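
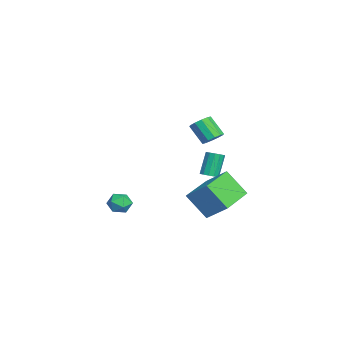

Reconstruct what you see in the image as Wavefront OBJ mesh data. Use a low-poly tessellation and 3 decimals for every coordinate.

v -0.034 -0.482 -3.905
v 0.518 -0.221 -3.532
v 0.302 -1.559 -3.648
v 0.854 -1.298 -3.275
v 0.187 -1.211 -3.034
v -0.021 -0.546 -3.193
v 0.841 -1.234 -3.987
v 0.633 -0.569 -4.146
v 1.059 -0.686 -3.583
v 0.654 -0.672 -2.994
v 0.166 -1.108 -4.186
v -0.239 -1.094 -3.597
v -3.587 3.686 -3.389
v -3.315 4.129 -3.387
v -3.862 4.458 -2.029
v -4.133 4.014 -2.031
v -3.575 4.192 -3.507
v -4.121 4.521 -2.149
v -3.839 4.094 -3.589
v -4.385 4.423 -2.231
v -4.022 3.867 -3.608
v -4.569 4.195 -2.25
v -4.068 3.582 -3.557
v -4.614 3.91 -2.2
v -3.96 3.33 -3.453
v -4.507 3.658 -2.095
v -3.735 3.191 -3.329
v -4.281 3.519 -1.971
v -3.462 3.209 -3.223
v -4.008 3.537 -1.865
v -3.229 3.378 -3.17
v -3.775 3.707 -1.813
v -3.109 3.646 -3.187
v -3.656 3.974 -1.829
v -3.141 3.925 -3.268
v -3.688 4.254 -1.91
v -1.841 3.845 -0.009
v -1.533 4.221 0.407
v -2.091 3.551 1.425
v -2.399 3.175 1.009
v -1.882 4.388 0.326
v -2.44 3.719 1.344
v -2.215 4.348 0.117
v -2.773 3.679 1.135
v -2.406 4.116 -0.14
v -2.964 3.446 0.878
v -2.381 3.78 -0.347
v -2.938 3.111 0.671
v -2.149 3.469 -0.425
v -2.707 2.799 0.593
v -1.8 3.301 -0.344
v -2.358 2.632 0.674
v -1.467 3.341 -0.135
v -2.025 2.672 0.883
v -1.276 3.574 0.122
v -1.834 2.904 1.14
v -1.302 3.909 0.329
v -1.859 3.24 1.347
v 1.338 4.456 -3.138
v 0.91 3.45 -1.811
v 1.967 5.454 -2.18
v 1.539 4.448 -0.852
v 3.221 3.432 -3.308
v 2.793 2.426 -1.98
v 3.85 4.43 -2.349
v 3.422 3.424 -1.022
f 1 12 6
f 1 6 2
f 1 2 8
f 1 8 11
f 1 11 12
f 2 6 10
f 6 12 5
f 12 11 3
f 11 8 7
f 8 2 9
f 4 10 5
f 4 5 3
f 4 3 7
f 4 7 9
f 4 9 10
f 5 10 6
f 3 5 12
f 7 3 11
f 9 7 8
f 10 9 2
f 14 13 17
f 14 17 15
f 15 17 18
f 15 18 16
f 17 13 19
f 17 19 18
f 18 19 20
f 18 20 16
f 19 13 21
f 19 21 20
f 20 21 22
f 20 22 16
f 21 13 23
f 21 23 22
f 22 23 24
f 22 24 16
f 23 13 25
f 23 25 24
f 24 25 26
f 24 26 16
f 25 13 27
f 25 27 26
f 26 27 28
f 26 28 16
f 27 13 29
f 27 29 28
f 28 29 30
f 28 30 16
f 29 13 31
f 29 31 30
f 30 31 32
f 30 32 16
f 31 13 33
f 31 33 32
f 32 33 34
f 32 34 16
f 33 13 35
f 33 35 34
f 34 35 36
f 34 36 16
f 35 13 14
f 35 14 36
f 36 14 15
f 36 15 16
f 38 37 41
f 38 41 39
f 39 41 42
f 39 42 40
f 41 37 43
f 41 43 42
f 42 43 44
f 42 44 40
f 43 37 45
f 43 45 44
f 44 45 46
f 44 46 40
f 45 37 47
f 45 47 46
f 46 47 48
f 46 48 40
f 47 37 49
f 47 49 48
f 48 49 50
f 48 50 40
f 49 37 51
f 49 51 50
f 50 51 52
f 50 52 40
f 51 37 53
f 51 53 52
f 52 53 54
f 52 54 40
f 53 37 55
f 53 55 54
f 54 55 56
f 54 56 40
f 55 37 57
f 55 57 56
f 56 57 58
f 56 58 40
f 57 37 38
f 57 38 58
f 58 38 39
f 58 39 40
f 60 62 59
f 63 60 59
f 59 62 61
f 61 63 59
f 60 66 62
f 64 60 63
f 64 66 60
f 62 66 61
f 65 63 61
f 61 66 65
f 65 64 63
f 66 64 65



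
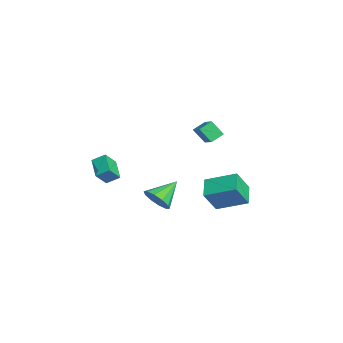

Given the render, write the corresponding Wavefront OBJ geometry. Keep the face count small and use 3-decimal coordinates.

v 3.226 1.08 3.873
v 4.357 1.258 4.467
v 2.902 1.822 4.266
v 4.033 2 4.86
v 3.587 1.7 3
v 4.718 1.878 3.594
v 3.263 2.442 3.393
v 4.394 2.62 3.987
v 0.46 -0.592 -3.247
v 1.313 -0.383 -2.792
v -0.4 0.752 -2.253
v 1.277 -0.036 -3.294
v 0.928 0.099 -3.778
v 0.4 -0.03 -4.059
v -0.105 -0.374 -4.031
v -0.394 -0.801 -3.702
v -0.358 -1.149 -3.2
v -0.009 -1.284 -2.716
v 0.519 -1.155 -2.435
v 1.024 -0.811 -2.463
v 0.483 -3.763 -0.215
v 0.663 -2.979 0.272
v 1.788 -3.687 -0.819
v 1.968 -2.903 -0.332
v 0.932 -4.417 0.672
v 1.112 -3.633 1.159
v 2.237 -4.341 0.068
v 2.417 -3.557 0.555
v -0.327 3.098 -4.789
v -1.648 3.386 -4.187
v 0.422 4.912 -4.015
v -0.899 5.201 -3.413
v 0.179 2.239 -3.267
v -1.142 2.528 -2.665
v 0.928 4.054 -2.493
v -0.393 4.342 -1.891
f 2 4 1
f 5 2 1
f 1 4 3
f 3 5 1
f 2 8 4
f 6 2 5
f 6 8 2
f 4 8 3
f 7 5 3
f 3 8 7
f 7 6 5
f 8 6 7
f 10 9 12
f 10 12 11
f 12 9 13
f 12 13 11
f 13 9 14
f 13 14 11
f 14 9 15
f 14 15 11
f 15 9 16
f 15 16 11
f 16 9 17
f 16 17 11
f 17 9 18
f 17 18 11
f 18 9 19
f 18 19 11
f 19 9 20
f 19 20 11
f 20 9 10
f 20 10 11
f 22 24 21
f 25 22 21
f 21 24 23
f 23 25 21
f 22 28 24
f 26 22 25
f 26 28 22
f 24 28 23
f 27 25 23
f 23 28 27
f 27 26 25
f 28 26 27
f 30 32 29
f 33 30 29
f 29 32 31
f 31 33 29
f 30 36 32
f 34 30 33
f 34 36 30
f 32 36 31
f 35 33 31
f 31 36 35
f 35 34 33
f 36 34 35



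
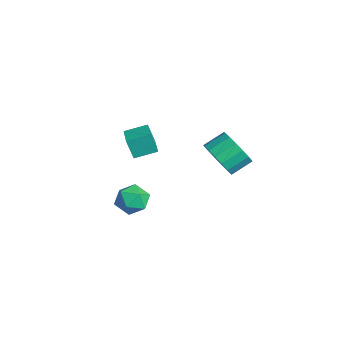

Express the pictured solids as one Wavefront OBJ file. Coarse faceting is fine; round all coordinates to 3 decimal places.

v -3.424 -0.563 -0.978
v -3.651 -0.828 0.023
v -3.266 0.5 -0.661
v -3.492 0.235 0.34
v -2.168 -0.815 -0.76
v -2.394 -1.08 0.241
v -2.009 0.248 -0.443
v -2.236 -0.017 0.558
v 2.214 -1.969 0.427
v 2.849 -1.91 -0.072
v 2.851 -2.87 1.132
v 3.486 -2.811 0.633
v 3.299 -2.195 1.124
v 2.905 -1.638 0.688
v 2.795 -3.142 0.372
v 2.401 -2.585 -0.064
v 3.208 -2.635 -0.106
v 3.519 -2.05 0.359
v 2.181 -2.73 0.701
v 2.492 -2.145 1.166
v -0.68 2.534 -0.594
v 0.17 2.869 -1
v 0.05 3.862 -0.432
v -0.8 3.526 -0.026
v -0.167 3.006 -1.311
v -0.288 3.999 -0.743
v -0.622 3.035 -1.457
v -0.742 4.027 -0.89
v -1.09 2.948 -1.406
v -1.21 3.941 -0.838
v -1.464 2.767 -1.169
v -1.584 3.76 -0.601
v -1.658 2.533 -0.8
v -1.779 3.525 -0.232
v -1.629 2.298 -0.384
v -1.749 3.291 0.184
v -1.381 2.118 -0.016
v -1.502 3.11 0.552
v -0.974 2.032 0.22
v -1.094 3.025 0.788
v -0.498 2.062 0.269
v -0.619 3.055 0.837
v -0.065 2.2 0.121
v -0.186 3.192 0.688
v 0.228 2.414 -0.192
v 0.107 3.407 0.376
v 0.313 2.656 -0.596
v 0.192 3.648 -0.028
f 2 4 1
f 5 2 1
f 1 4 3
f 3 5 1
f 2 8 4
f 6 2 5
f 6 8 2
f 4 8 3
f 7 5 3
f 3 8 7
f 7 6 5
f 8 6 7
f 9 20 14
f 9 14 10
f 9 10 16
f 9 16 19
f 9 19 20
f 10 14 18
f 14 20 13
f 20 19 11
f 19 16 15
f 16 10 17
f 12 18 13
f 12 13 11
f 12 11 15
f 12 15 17
f 12 17 18
f 13 18 14
f 11 13 20
f 15 11 19
f 17 15 16
f 18 17 10
f 22 21 25
f 22 25 23
f 23 25 26
f 23 26 24
f 25 21 27
f 25 27 26
f 26 27 28
f 26 28 24
f 27 21 29
f 27 29 28
f 28 29 30
f 28 30 24
f 29 21 31
f 29 31 30
f 30 31 32
f 30 32 24
f 31 21 33
f 31 33 32
f 32 33 34
f 32 34 24
f 33 21 35
f 33 35 34
f 34 35 36
f 34 36 24
f 35 21 37
f 35 37 36
f 36 37 38
f 36 38 24
f 37 21 39
f 37 39 38
f 38 39 40
f 38 40 24
f 39 21 41
f 39 41 40
f 40 41 42
f 40 42 24
f 41 21 43
f 41 43 42
f 42 43 44
f 42 44 24
f 43 21 45
f 43 45 44
f 44 45 46
f 44 46 24
f 45 21 47
f 45 47 46
f 46 47 48
f 46 48 24
f 47 21 22
f 47 22 48
f 48 22 23
f 48 23 24



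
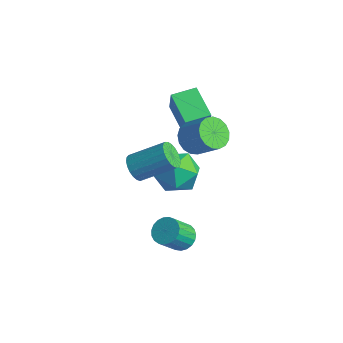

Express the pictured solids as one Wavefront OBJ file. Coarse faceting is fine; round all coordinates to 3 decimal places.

v 0.022 1.738 0.909
v 0.629 1.523 0.338
v 1.705 1.848 1.361
v 1.098 2.062 1.931
v 0.57 1.925 0.273
v 1.646 2.25 1.296
v 0.385 2.284 0.353
v 1.461 2.609 1.376
v 0.117 2.518 0.56
v 1.194 2.843 1.583
v -0.172 2.573 0.847
v 0.904 2.898 1.87
v -0.417 2.437 1.149
v 0.659 2.762 2.172
v -0.562 2.14 1.395
v 0.514 2.465 2.418
v -0.573 1.752 1.53
v 0.504 2.077 2.553
v -0.447 1.36 1.522
v 0.629 1.685 2.545
v -0.214 1.054 1.374
v 0.862 1.379 2.397
v 0.073 0.905 1.119
v 1.149 1.23 2.142
v 0.348 0.947 0.816
v 1.424 1.272 1.839
v 0.549 1.17 0.534
v 1.625 1.495 1.557
v 1.218 0.149 -4.509
v 1.874 -0.099 -4.709
v 1.859 -1.038 -3.591
v 1.202 -0.789 -3.391
v 1.947 0.126 -4.519
v 1.932 -0.813 -3.401
v 1.894 0.355 -4.327
v 1.878 -0.584 -3.209
v 1.724 0.549 -4.167
v 1.708 -0.39 -3.049
v 1.466 0.673 -4.066
v 1.451 -0.265 -2.948
v 1.166 0.707 -4.041
v 1.15 -0.231 -2.923
v 0.874 0.645 -4.098
v 0.858 -0.294 -2.98
v 0.642 0.497 -4.225
v 0.626 -0.442 -3.107
v 0.509 0.289 -4.402
v 0.494 -0.65 -3.284
v 0.499 0.056 -4.597
v 0.484 -0.883 -3.479
v 0.613 -0.16 -4.777
v 0.598 -1.099 -3.659
v 0.832 -0.323 -4.911
v 0.816 -1.261 -3.793
v 1.118 -0.404 -4.975
v 1.102 -1.342 -3.857
v 1.42 -0.389 -4.958
v 1.405 -1.328 -3.84
v 1.688 -0.281 -4.864
v 1.672 -1.22 -3.746
v -0.96 2.295 -1.296
v 0.112 1.961 -1.797
v -1.932 1.199 -2.643
v -0.86 0.865 -3.144
v -1.17 0.456 -2.026
v -0.569 1.133 -1.194
v -1.251 2.027 -3.246
v -0.65 2.704 -2.414
v -0.067 1.795 -3.003
v -0.017 0.824 -2.249
v -1.803 2.336 -2.191
v -1.753 1.365 -1.437
v -2.855 2.717 0.517
v -2.388 2.43 1.902
v -2.48 3.903 0.636
v -2.013 3.617 2.021
v -1.287 2.283 -0.101
v -0.82 1.997 1.284
v -0.912 3.47 0.018
v -0.445 3.183 1.403
v -0.621 -1.019 -0.03
v -0.028 -1.386 -0.208
v 1.033 -0.169 0.812
v 0.441 0.199 0.99
v -0.045 -1.185 -0.43
v 1.016 0.032 0.591
v -0.162 -0.956 -0.582
v 0.899 0.261 0.438
v -0.359 -0.737 -0.639
v 0.703 0.48 0.381
v -0.6 -0.567 -0.59
v 0.461 0.65 0.43
v -0.845 -0.475 -0.445
v 0.216 0.742 0.575
v -1.052 -0.477 -0.228
v 0.01 0.74 0.792
v -1.183 -0.573 0.023
v -0.122 0.645 1.043
v -1.218 -0.745 0.265
v -0.157 0.472 1.285
v -1.149 -0.965 0.456
v -0.088 0.252 1.476
v -0.989 -1.195 0.563
v 0.072 0.022 1.583
v -0.765 -1.394 0.567
v 0.296 -0.176 1.588
v -0.516 -1.527 0.469
v 0.545 -0.31 1.489
v -0.285 -1.573 0.283
v 0.776 -0.356 1.303
v -0.113 -1.523 0.044
v 0.949 -0.306 1.064
f 2 1 5
f 2 5 3
f 3 5 6
f 3 6 4
f 5 1 7
f 5 7 6
f 6 7 8
f 6 8 4
f 7 1 9
f 7 9 8
f 8 9 10
f 8 10 4
f 9 1 11
f 9 11 10
f 10 11 12
f 10 12 4
f 11 1 13
f 11 13 12
f 12 13 14
f 12 14 4
f 13 1 15
f 13 15 14
f 14 15 16
f 14 16 4
f 15 1 17
f 15 17 16
f 16 17 18
f 16 18 4
f 17 1 19
f 17 19 18
f 18 19 20
f 18 20 4
f 19 1 21
f 19 21 20
f 20 21 22
f 20 22 4
f 21 1 23
f 21 23 22
f 22 23 24
f 22 24 4
f 23 1 25
f 23 25 24
f 24 25 26
f 24 26 4
f 25 1 27
f 25 27 26
f 26 27 28
f 26 28 4
f 27 1 2
f 27 2 28
f 28 2 3
f 28 3 4
f 30 29 33
f 30 33 31
f 31 33 34
f 31 34 32
f 33 29 35
f 33 35 34
f 34 35 36
f 34 36 32
f 35 29 37
f 35 37 36
f 36 37 38
f 36 38 32
f 37 29 39
f 37 39 38
f 38 39 40
f 38 40 32
f 39 29 41
f 39 41 40
f 40 41 42
f 40 42 32
f 41 29 43
f 41 43 42
f 42 43 44
f 42 44 32
f 43 29 45
f 43 45 44
f 44 45 46
f 44 46 32
f 45 29 47
f 45 47 46
f 46 47 48
f 46 48 32
f 47 29 49
f 47 49 48
f 48 49 50
f 48 50 32
f 49 29 51
f 49 51 50
f 50 51 52
f 50 52 32
f 51 29 53
f 51 53 52
f 52 53 54
f 52 54 32
f 53 29 55
f 53 55 54
f 54 55 56
f 54 56 32
f 55 29 57
f 55 57 56
f 56 57 58
f 56 58 32
f 57 29 59
f 57 59 58
f 58 59 60
f 58 60 32
f 59 29 30
f 59 30 60
f 60 30 31
f 60 31 32
f 61 72 66
f 61 66 62
f 61 62 68
f 61 68 71
f 61 71 72
f 62 66 70
f 66 72 65
f 72 71 63
f 71 68 67
f 68 62 69
f 64 70 65
f 64 65 63
f 64 63 67
f 64 67 69
f 64 69 70
f 65 70 66
f 63 65 72
f 67 63 71
f 69 67 68
f 70 69 62
f 74 76 73
f 77 74 73
f 73 76 75
f 75 77 73
f 74 80 76
f 78 74 77
f 78 80 74
f 76 80 75
f 79 77 75
f 75 80 79
f 79 78 77
f 80 78 79
f 82 81 85
f 82 85 83
f 83 85 86
f 83 86 84
f 85 81 87
f 85 87 86
f 86 87 88
f 86 88 84
f 87 81 89
f 87 89 88
f 88 89 90
f 88 90 84
f 89 81 91
f 89 91 90
f 90 91 92
f 90 92 84
f 91 81 93
f 91 93 92
f 92 93 94
f 92 94 84
f 93 81 95
f 93 95 94
f 94 95 96
f 94 96 84
f 95 81 97
f 95 97 96
f 96 97 98
f 96 98 84
f 97 81 99
f 97 99 98
f 98 99 100
f 98 100 84
f 99 81 101
f 99 101 100
f 100 101 102
f 100 102 84
f 101 81 103
f 101 103 102
f 102 103 104
f 102 104 84
f 103 81 105
f 103 105 104
f 104 105 106
f 104 106 84
f 105 81 107
f 105 107 106
f 106 107 108
f 106 108 84
f 107 81 109
f 107 109 108
f 108 109 110
f 108 110 84
f 109 81 111
f 109 111 110
f 110 111 112
f 110 112 84
f 111 81 82
f 111 82 112
f 112 82 83
f 112 83 84



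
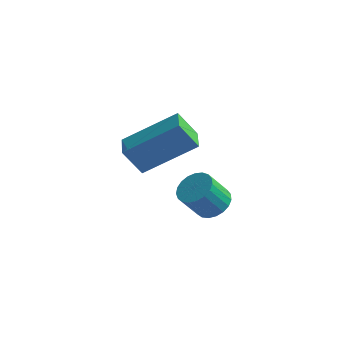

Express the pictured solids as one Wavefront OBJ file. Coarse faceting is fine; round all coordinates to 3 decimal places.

v -2.26 -2.838 -1.058
v -2.832 -3.025 -0.15
v -2.642 -2.026 -1.131
v -3.213 -2.214 -0.222
v -0.747 -2.026 0.062
v -1.318 -2.214 0.971
v -1.128 -1.215 -0.01
v -1.7 -1.402 0.898
v -0.897 -0.407 -3.838
v -0.564 -0.977 -3.953
v -1.03 -1.443 -2.998
v -1.363 -0.873 -2.882
v -0.383 -0.835 -3.796
v -0.849 -1.301 -2.84
v -0.291 -0.619 -3.646
v -0.757 -1.085 -2.69
v -0.304 -0.367 -3.529
v -0.77 -0.832 -2.574
v -0.419 -0.121 -3.465
v -0.885 -0.586 -2.51
v -0.617 0.075 -3.466
v -1.083 -0.39 -2.511
v -0.864 0.188 -3.531
v -1.329 -0.278 -2.576
v -1.116 0.197 -3.649
v -1.581 -0.268 -2.694
v -1.33 0.103 -3.8
v -1.796 -0.363 -2.845
v -1.47 -0.08 -3.957
v -1.935 -0.546 -3.002
v -1.51 -0.32 -4.094
v -1.976 -0.785 -3.138
v -1.445 -0.574 -4.186
v -1.91 -1.04 -3.231
v -1.285 -0.8 -4.218
v -1.75 -1.265 -3.263
v -1.058 -0.958 -4.184
v -1.523 -1.423 -3.229
v -0.803 -1.021 -4.09
v -1.268 -1.486 -3.135
f 2 4 1
f 5 2 1
f 1 4 3
f 3 5 1
f 2 8 4
f 6 2 5
f 6 8 2
f 4 8 3
f 7 5 3
f 3 8 7
f 7 6 5
f 8 6 7
f 10 9 13
f 10 13 11
f 11 13 14
f 11 14 12
f 13 9 15
f 13 15 14
f 14 15 16
f 14 16 12
f 15 9 17
f 15 17 16
f 16 17 18
f 16 18 12
f 17 9 19
f 17 19 18
f 18 19 20
f 18 20 12
f 19 9 21
f 19 21 20
f 20 21 22
f 20 22 12
f 21 9 23
f 21 23 22
f 22 23 24
f 22 24 12
f 23 9 25
f 23 25 24
f 24 25 26
f 24 26 12
f 25 9 27
f 25 27 26
f 26 27 28
f 26 28 12
f 27 9 29
f 27 29 28
f 28 29 30
f 28 30 12
f 29 9 31
f 29 31 30
f 30 31 32
f 30 32 12
f 31 9 33
f 31 33 32
f 32 33 34
f 32 34 12
f 33 9 35
f 33 35 34
f 34 35 36
f 34 36 12
f 35 9 37
f 35 37 36
f 36 37 38
f 36 38 12
f 37 9 39
f 37 39 38
f 38 39 40
f 38 40 12
f 39 9 10
f 39 10 40
f 40 10 11
f 40 11 12



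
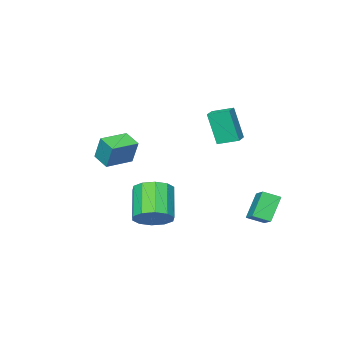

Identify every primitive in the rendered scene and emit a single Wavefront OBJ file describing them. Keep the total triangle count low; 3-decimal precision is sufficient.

v 2.76 2.588 -2.625
v 3.19 3.201 -1.832
v 2.129 2.044 -0.363
v 1.7 1.432 -1.155
v 2.611 3.486 -2.025
v 1.551 2.33 -0.556
v 2.089 3.429 -2.447
v 1.029 2.272 -0.978
v 1.824 3.05 -2.937
v 0.763 1.894 -1.468
v 1.916 2.495 -3.308
v 0.855 1.338 -1.838
v 2.331 1.976 -3.417
v 1.27 0.819 -1.948
v 2.909 1.69 -3.224
v 1.849 0.534 -1.755
v 3.431 1.748 -2.802
v 2.371 0.591 -1.333
v 3.697 2.126 -2.312
v 2.636 0.97 -0.843
v 3.605 2.682 -1.942
v 2.544 1.525 -0.472
v -0.477 -3.592 -0.515
v -0.416 -3.02 0.978
v -0.365 -2.506 -0.936
v -0.304 -1.934 0.557
v 1.204 -3.766 -0.517
v 1.265 -3.194 0.976
v 1.316 -2.68 -0.938
v 1.377 -2.108 0.555
v -5.071 3.528 -3.241
v -4.39 4.666 -2.539
v -4.059 3.782 -4.634
v -3.378 4.919 -3.932
v -4.362 2.861 -2.848
v -3.681 3.998 -2.146
v -3.35 3.114 -4.241
v -2.669 4.252 -3.539
v -2.9 1.708 1.114
v -2.79 1.068 3.09
v -3.547 2.692 1.469
v -3.437 2.052 3.445
v -2.043 2.228 1.235
v -1.933 1.588 3.211
v -2.69 3.212 1.59
v -2.58 2.572 3.566
f 2 1 5
f 2 5 3
f 3 5 6
f 3 6 4
f 5 1 7
f 5 7 6
f 6 7 8
f 6 8 4
f 7 1 9
f 7 9 8
f 8 9 10
f 8 10 4
f 9 1 11
f 9 11 10
f 10 11 12
f 10 12 4
f 11 1 13
f 11 13 12
f 12 13 14
f 12 14 4
f 13 1 15
f 13 15 14
f 14 15 16
f 14 16 4
f 15 1 17
f 15 17 16
f 16 17 18
f 16 18 4
f 17 1 19
f 17 19 18
f 18 19 20
f 18 20 4
f 19 1 21
f 19 21 20
f 20 21 22
f 20 22 4
f 21 1 2
f 21 2 22
f 22 2 3
f 22 3 4
f 24 26 23
f 27 24 23
f 23 26 25
f 25 27 23
f 24 30 26
f 28 24 27
f 28 30 24
f 26 30 25
f 29 27 25
f 25 30 29
f 29 28 27
f 30 28 29
f 32 34 31
f 35 32 31
f 31 34 33
f 33 35 31
f 32 38 34
f 36 32 35
f 36 38 32
f 34 38 33
f 37 35 33
f 33 38 37
f 37 36 35
f 38 36 37
f 40 42 39
f 43 40 39
f 39 42 41
f 41 43 39
f 40 46 42
f 44 40 43
f 44 46 40
f 42 46 41
f 45 43 41
f 41 46 45
f 45 44 43
f 46 44 45



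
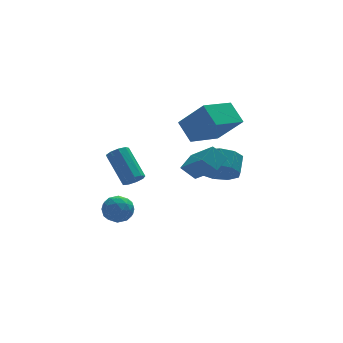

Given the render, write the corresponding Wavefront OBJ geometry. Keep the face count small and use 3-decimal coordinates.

v 1.419 0.737 1.656
v 1.128 1.711 2.466
v 3.025 1.625 1.164
v 2.734 2.599 1.974
v 2.346 -0.159 3.066
v 2.055 0.815 3.876
v 3.952 0.729 2.574
v 3.661 1.703 3.384
v 2.3 -0.768 0.298
v 3.135 -1.3 0.438
v 3.516 -0.544 1.042
v 2.68 -0.012 0.902
v 3.203 -0.897 -0.111
v 3.584 -0.14 0.493
v 2.849 -0.433 -0.468
v 3.229 0.323 0.136
v 2.237 -0.126 -0.466
v 2.618 0.63 0.138
v 1.655 -0.12 -0.107
v 2.036 0.636 0.497
v 1.374 -0.417 0.441
v 1.755 0.339 1.045
v 1.527 -0.878 0.923
v 1.907 -0.122 1.527
v 2.041 -1.288 1.112
v 2.421 -0.532 1.716
v 2.676 -1.455 0.92
v 3.056 -0.698 1.524
v -2.651 -4.18 2.506
v -2.422 -3.824 2.17
v -2.781 -2.545 3.278
v -3.009 -2.9 3.614
v -2.782 -3.858 2.092
v -3.14 -2.579 3.2
v -3.08 -4.042 2.208
v -3.439 -2.763 3.317
v -3.177 -4.291 2.464
v -3.536 -3.012 3.572
v -3.028 -4.487 2.739
v -3.387 -3.208 3.847
v -2.703 -4.54 2.905
v -3.061 -3.261 4.013
v -2.353 -4.424 2.884
v -2.711 -3.145 3.992
v -2.142 -4.193 2.687
v -2.501 -2.914 3.795
v -2.169 -3.957 2.404
v -2.528 -2.678 3.513
v -2.164 -0.592 -1.369
v -1.859 -1.028 -0.787
v -3.241 -1.272 -1.313
v -2.936 -1.708 -0.731
v -3.119 -0.952 -0.603
v -2.453 -0.531 -0.637
v -2.647 -1.769 -1.463
v -1.981 -1.348 -1.497
v -2.157 -1.755 -0.845
v -2.449 -1.25 -0.314
v -2.651 -1.05 -1.786
v -2.943 -0.545 -1.255
v -1.917 -0.75 -1.082
v -3.183 -1.55 -1.018
v -3.291 -1.106 -0.942
v -3.111 -1.362 -0.6
v -2.266 -0.458 -0.995
v -2.087 -0.714 -0.653
v -2.827 -0.67 -0.545
v -3.013 -1.586 -1.447
v -2.834 -1.842 -1.105
v -1.989 -0.938 -1.5
v -1.809 -1.194 -1.158
v -2.273 -1.63 -1.555
v -1.913 -1.434 -0.775
v -2.546 -1.834 -0.742
v -2.376 -1.869 -1.172
v -1.985 -1.622 -1.192
v -2.084 -1.137 -0.462
v -2.718 -1.537 -0.43
v -2.825 -1.093 -0.355
v -2.434 -0.845 -0.375
v -2.26 -1.565 -0.497
v -2.382 -0.763 -1.67
v -3.016 -1.163 -1.638
v -2.666 -1.455 -1.725
v -2.275 -1.207 -1.745
v -2.554 -0.466 -1.358
v -3.187 -0.866 -1.325
v -3.115 -0.678 -0.908
v -2.724 -0.431 -0.928
v -2.84 -0.735 -1.603
v 0.73 -3.131 2.669
v 1.419 -2.503 3.031
v 0.143 -1.828 1.526
v 0.832 -1.2 1.887
v 1.328 -3.42 2.033
v 2.017 -2.792 2.394
v 0.741 -2.117 0.889
v 1.43 -1.489 1.251
f 2 4 1
f 5 2 1
f 1 4 3
f 3 5 1
f 2 8 4
f 6 2 5
f 6 8 2
f 4 8 3
f 7 5 3
f 3 8 7
f 7 6 5
f 8 6 7
f 10 9 13
f 10 13 11
f 11 13 14
f 11 14 12
f 13 9 15
f 13 15 14
f 14 15 16
f 14 16 12
f 15 9 17
f 15 17 16
f 16 17 18
f 16 18 12
f 17 9 19
f 17 19 18
f 18 19 20
f 18 20 12
f 19 9 21
f 19 21 20
f 20 21 22
f 20 22 12
f 21 9 23
f 21 23 22
f 22 23 24
f 22 24 12
f 23 9 25
f 23 25 24
f 24 25 26
f 24 26 12
f 25 9 27
f 25 27 26
f 26 27 28
f 26 28 12
f 27 9 10
f 27 10 28
f 28 10 11
f 28 11 12
f 30 29 33
f 30 33 31
f 31 33 34
f 31 34 32
f 33 29 35
f 33 35 34
f 34 35 36
f 34 36 32
f 35 29 37
f 35 37 36
f 36 37 38
f 36 38 32
f 37 29 39
f 37 39 38
f 38 39 40
f 38 40 32
f 39 29 41
f 39 41 40
f 40 41 42
f 40 42 32
f 41 29 43
f 41 43 42
f 42 43 44
f 42 44 32
f 43 29 45
f 43 45 44
f 44 45 46
f 44 46 32
f 45 29 47
f 45 47 46
f 46 47 48
f 46 48 32
f 47 29 30
f 47 30 48
f 48 30 31
f 48 31 32
f 49 86 65
f 86 60 89
f 65 89 54
f 86 89 65
f 49 65 61
f 65 54 66
f 61 66 50
f 65 66 61
f 49 61 70
f 61 50 71
f 70 71 56
f 61 71 70
f 49 70 82
f 70 56 85
f 82 85 59
f 70 85 82
f 49 82 86
f 82 59 90
f 86 90 60
f 82 90 86
f 50 66 77
f 66 54 80
f 77 80 58
f 66 80 77
f 54 89 67
f 89 60 88
f 67 88 53
f 89 88 67
f 60 90 87
f 90 59 83
f 87 83 51
f 90 83 87
f 59 85 84
f 85 56 72
f 84 72 55
f 85 72 84
f 56 71 76
f 71 50 73
f 76 73 57
f 71 73 76
f 52 78 64
f 78 58 79
f 64 79 53
f 78 79 64
f 52 64 62
f 64 53 63
f 62 63 51
f 64 63 62
f 52 62 69
f 62 51 68
f 69 68 55
f 62 68 69
f 52 69 74
f 69 55 75
f 74 75 57
f 69 75 74
f 52 74 78
f 74 57 81
f 78 81 58
f 74 81 78
f 53 79 67
f 79 58 80
f 67 80 54
f 79 80 67
f 51 63 87
f 63 53 88
f 87 88 60
f 63 88 87
f 55 68 84
f 68 51 83
f 84 83 59
f 68 83 84
f 57 75 76
f 75 55 72
f 76 72 56
f 75 72 76
f 58 81 77
f 81 57 73
f 77 73 50
f 81 73 77
f 92 94 91
f 95 92 91
f 91 94 93
f 93 95 91
f 92 98 94
f 96 92 95
f 96 98 92
f 94 98 93
f 97 95 93
f 93 98 97
f 97 96 95
f 98 96 97



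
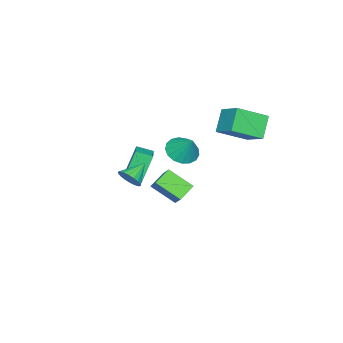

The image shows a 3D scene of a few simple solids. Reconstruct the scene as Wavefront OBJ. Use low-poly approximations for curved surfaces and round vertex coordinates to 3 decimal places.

v 3.616 1.692 3.165
v 4.428 1.284 3.128
v 4.044 2.448 4.275
v 4.475 1.634 2.872
v 4.325 1.996 2.684
v 4.013 2.289 2.605
v 3.609 2.446 2.654
v 3.207 2.429 2.821
v 2.899 2.244 3.066
v 2.754 1.932 3.334
v 2.807 1.566 3.563
v 3.045 1.228 3.701
v 3.414 0.997 3.716
v 3.829 0.925 3.605
v 4.195 1.029 3.393
v -1.308 -0.991 -4.156
v -1.161 -2.394 -3.137
v -2.382 -0.73 -3.64
v -2.235 -2.133 -2.621
v -0.865 -0.467 -3.499
v -0.718 -1.87 -2.48
v -1.939 -0.206 -2.983
v -1.792 -1.609 -1.964
v -1.38 -4.037 -2.586
v -2.195 -3.729 -0.887
v -1.677 -3.144 -2.891
v -2.492 -2.836 -1.191
v 0.232 -3.284 -1.949
v -0.583 -2.976 -0.249
v -0.065 -2.391 -2.253
v -0.88 -2.083 -0.554
v 2.53 -1.808 -0.379
v 2.963 -1.624 0.192
v 1.45 -1.432 0.319
v 2.948 -1.345 0.019
v 2.851 -1.157 -0.234
v 2.689 -1.098 -0.515
v 2.497 -1.18 -0.769
v 2.311 -1.386 -0.946
v 2.168 -1.676 -1.011
v 2.097 -1.992 -0.95
v 2.112 -2.271 -0.776
v 2.21 -2.459 -0.524
v 2.371 -2.518 -0.243
v 2.564 -2.436 0.011
v 2.75 -2.23 0.188
v 2.892 -1.94 0.253
v -1.312 3.12 1.753
v -2.288 3.012 2.901
v -0.588 4.295 2.479
v -1.563 4.188 3.626
v -0.137 1.852 2.634
v -1.112 1.745 3.781
v 0.588 3.028 3.359
v -0.388 2.92 4.507
f 2 1 4
f 2 4 3
f 4 1 5
f 4 5 3
f 5 1 6
f 5 6 3
f 6 1 7
f 6 7 3
f 7 1 8
f 7 8 3
f 8 1 9
f 8 9 3
f 9 1 10
f 9 10 3
f 10 1 11
f 10 11 3
f 11 1 12
f 11 12 3
f 12 1 13
f 12 13 3
f 13 1 14
f 13 14 3
f 14 1 15
f 14 15 3
f 15 1 2
f 15 2 3
f 17 19 16
f 20 17 16
f 16 19 18
f 18 20 16
f 17 23 19
f 21 17 20
f 21 23 17
f 19 23 18
f 22 20 18
f 18 23 22
f 22 21 20
f 23 21 22
f 25 27 24
f 28 25 24
f 24 27 26
f 26 28 24
f 25 31 27
f 29 25 28
f 29 31 25
f 27 31 26
f 30 28 26
f 26 31 30
f 30 29 28
f 31 29 30
f 33 32 35
f 33 35 34
f 35 32 36
f 35 36 34
f 36 32 37
f 36 37 34
f 37 32 38
f 37 38 34
f 38 32 39
f 38 39 34
f 39 32 40
f 39 40 34
f 40 32 41
f 40 41 34
f 41 32 42
f 41 42 34
f 42 32 43
f 42 43 34
f 43 32 44
f 43 44 34
f 44 32 45
f 44 45 34
f 45 32 46
f 45 46 34
f 46 32 47
f 46 47 34
f 47 32 33
f 47 33 34
f 49 51 48
f 52 49 48
f 48 51 50
f 50 52 48
f 49 55 51
f 53 49 52
f 53 55 49
f 51 55 50
f 54 52 50
f 50 55 54
f 54 53 52
f 55 53 54



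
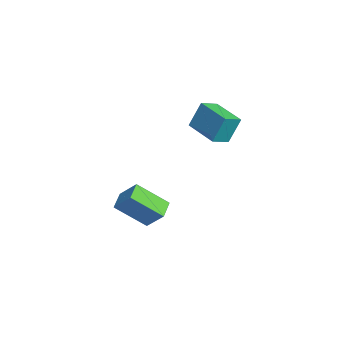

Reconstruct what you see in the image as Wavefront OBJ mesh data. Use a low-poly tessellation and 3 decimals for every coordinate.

v -4.464 2.983 1.377
v -4.52 3.588 2.814
v -2.795 3.84 1.081
v -2.85 4.445 2.517
v -3.95 2.115 1.763
v -4.005 2.72 3.199
v -2.28 2.972 1.466
v -2.336 3.577 2.903
v -4.776 -1.15 -3.218
v -4.112 -0.416 -2.213
v -4.527 0.428 -4.535
v -3.863 1.161 -3.53
v -3.797 -1.581 -3.55
v -3.133 -0.848 -2.545
v -3.548 -0.004 -4.867
v -2.884 0.73 -3.862
f 2 4 1
f 5 2 1
f 1 4 3
f 3 5 1
f 2 8 4
f 6 2 5
f 6 8 2
f 4 8 3
f 7 5 3
f 3 8 7
f 7 6 5
f 8 6 7
f 10 12 9
f 13 10 9
f 9 12 11
f 11 13 9
f 10 16 12
f 14 10 13
f 14 16 10
f 12 16 11
f 15 13 11
f 11 16 15
f 15 14 13
f 16 14 15



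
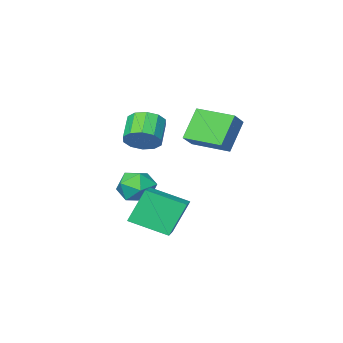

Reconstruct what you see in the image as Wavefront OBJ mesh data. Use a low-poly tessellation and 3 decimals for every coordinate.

v -1.39 -2.96 0.158
v -2.485 -3.401 1.834
v -2.389 -1.074 0
v -3.485 -1.515 1.676
v -0.495 -2.425 0.884
v -1.591 -2.866 2.56
v -1.495 -0.539 0.726
v -2.59 -0.98 2.402
v 1.02 -3.184 -3.307
v 1.657 -2.904 -2.396
v 0.863 -4.916 -2.664
v 1.5 -4.636 -1.753
v 0.444 -4.205 -1.87
v 0.541 -3.134 -2.267
v 1.979 -4.686 -2.793
v 2.076 -3.615 -3.19
v 2.249 -3.832 -2.078
v 1.301 -3.534 -1.508
v 1.219 -4.286 -3.552
v 0.271 -3.988 -2.982
v 1.933 0.417 -3.993
v 0.988 0.493 -2.187
v 3.217 2.085 -3.391
v 2.272 2.161 -1.585
v 3.348 -0.961 -3.195
v 2.403 -0.885 -1.389
v 4.632 0.707 -2.593
v 3.687 0.783 -0.787
v 1.919 -2.291 1.158
v 2.25 -1.774 1.922
v 1.433 -2.671 2.885
v 1.101 -3.189 2.122
v 1.738 -1.515 1.728
v 0.921 -2.412 2.692
v 1.295 -1.552 1.317
v 0.477 -2.45 2.281
v 1.09 -1.872 0.845
v 0.272 -2.77 1.809
v 1.202 -2.352 0.493
v 0.384 -3.25 1.457
v 1.587 -2.809 0.395
v 0.77 -3.706 1.358
v 2.099 -3.068 0.588
v 1.282 -3.965 1.552
v 2.543 -3.03 0.999
v 1.725 -3.928 1.963
v 2.748 -2.71 1.471
v 1.93 -3.608 2.435
v 2.636 -2.23 1.823
v 1.818 -3.128 2.787
f 2 4 1
f 5 2 1
f 1 4 3
f 3 5 1
f 2 8 4
f 6 2 5
f 6 8 2
f 4 8 3
f 7 5 3
f 3 8 7
f 7 6 5
f 8 6 7
f 9 20 14
f 9 14 10
f 9 10 16
f 9 16 19
f 9 19 20
f 10 14 18
f 14 20 13
f 20 19 11
f 19 16 15
f 16 10 17
f 12 18 13
f 12 13 11
f 12 11 15
f 12 15 17
f 12 17 18
f 13 18 14
f 11 13 20
f 15 11 19
f 17 15 16
f 18 17 10
f 22 24 21
f 25 22 21
f 21 24 23
f 23 25 21
f 22 28 24
f 26 22 25
f 26 28 22
f 24 28 23
f 27 25 23
f 23 28 27
f 27 26 25
f 28 26 27
f 30 29 33
f 30 33 31
f 31 33 34
f 31 34 32
f 33 29 35
f 33 35 34
f 34 35 36
f 34 36 32
f 35 29 37
f 35 37 36
f 36 37 38
f 36 38 32
f 37 29 39
f 37 39 38
f 38 39 40
f 38 40 32
f 39 29 41
f 39 41 40
f 40 41 42
f 40 42 32
f 41 29 43
f 41 43 42
f 42 43 44
f 42 44 32
f 43 29 45
f 43 45 44
f 44 45 46
f 44 46 32
f 45 29 47
f 45 47 46
f 46 47 48
f 46 48 32
f 47 29 49
f 47 49 48
f 48 49 50
f 48 50 32
f 49 29 30
f 49 30 50
f 50 30 31
f 50 31 32



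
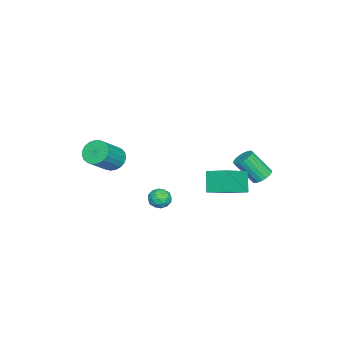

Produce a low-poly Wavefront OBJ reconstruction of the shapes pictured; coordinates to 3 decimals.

v -4.034 2.997 -0.599
v -3.57 3.361 -0.376
v -3.403 2.326 0.962
v -3.866 1.963 0.739
v -3.782 3.469 -0.266
v -3.615 2.434 1.072
v -4.037 3.496 -0.214
v -3.87 2.461 1.125
v -4.292 3.436 -0.228
v -4.124 2.401 1.111
v -4.502 3.301 -0.306
v -4.335 2.266 1.032
v -4.631 3.113 -0.435
v -4.464 2.078 0.903
v -4.657 2.905 -0.593
v -4.49 1.87 0.746
v -4.575 2.713 -0.751
v -4.408 1.678 0.587
v -4.399 2.57 -0.884
v -4.232 1.536 0.455
v -4.161 2.502 -0.967
v -3.993 1.467 0.372
v -3.9 2.518 -0.986
v -3.733 1.484 0.352
v -3.662 2.618 -0.939
v -3.495 1.583 0.4
v -3.489 2.783 -0.833
v -3.322 1.749 0.506
v -3.41 2.986 -0.686
v -3.243 1.951 0.652
v -3.438 3.19 -0.525
v -3.271 2.155 0.814
v 0.925 -3.382 2.275
v 1.37 -3.613 1.69
v 2.64 -4.029 2.821
v 2.195 -3.798 3.405
v 1.449 -3.304 1.716
v 2.718 -3.719 2.846
v 1.437 -3.008 1.838
v 2.707 -3.424 2.968
v 1.337 -2.777 2.035
v 2.606 -3.193 3.166
v 1.165 -2.651 2.274
v 2.435 -3.066 3.405
v 0.952 -2.651 2.513
v 2.222 -3.066 3.644
v 0.735 -2.777 2.711
v 2.004 -3.193 3.842
v 0.55 -3.008 2.834
v 1.82 -3.424 3.964
v 0.43 -3.304 2.859
v 1.7 -3.72 3.99
v 0.396 -3.614 2.784
v 1.666 -4.029 3.915
v 0.453 -3.883 2.621
v 1.723 -4.298 3.751
v 0.592 -4.066 2.398
v 1.862 -4.481 3.528
v 0.789 -4.13 2.153
v 2.058 -4.546 3.284
v 1.009 -4.066 1.93
v 2.278 -4.481 3.06
v 1.214 -3.883 1.766
v 2.484 -4.298 2.896
v 0.121 2.474 0.529
v -0.565 2.202 1.6
v 0.284 3.597 0.918
v -0.402 3.326 1.989
v 1.782 1.914 1.451
v 1.096 1.643 2.522
v 1.945 3.038 1.84
v 1.259 2.766 2.911
v 3.148 0.567 1.282
v 3.506 0.161 0.959
v 2.994 -0.141 2.001
v 3.352 -0.547 1.678
v 3.615 -0.044 1.953
v 3.71 0.394 1.509
v 2.79 -0.374 1.451
v 2.885 0.064 1.007
v 3.285 -0.42 1.063
v 3.795 -0.217 1.374
v 2.705 0.237 1.586
v 3.215 0.44 1.897
v 3.341 0.426 1.058
v 3.159 -0.406 1.902
v 3.314 -0.111 2.064
v 3.525 -0.349 1.874
v 3.46 0.563 1.381
v 3.671 0.324 1.191
v 3.735 0.204 1.775
v 2.829 -0.304 1.769
v 3.04 -0.543 1.579
v 2.975 0.369 1.086
v 3.186 0.131 0.896
v 2.765 -0.184 1.185
v 3.421 -0.154 0.929
v 3.331 -0.57 1.351
v 3 -0.468 1.218
v 3.056 -0.211 0.957
v 3.721 -0.034 1.111
v 3.631 -0.451 1.534
v 3.785 -0.155 1.696
v 3.841 0.102 1.434
v 3.591 -0.376 1.173
v 2.869 0.471 1.426
v 2.779 0.054 1.849
v 2.659 -0.082 1.526
v 2.715 0.175 1.264
v 3.169 0.59 1.609
v 3.079 0.174 2.031
v 3.444 0.231 2.003
v 3.5 0.488 1.742
v 2.909 0.396 1.787
f 2 1 5
f 2 5 3
f 3 5 6
f 3 6 4
f 5 1 7
f 5 7 6
f 6 7 8
f 6 8 4
f 7 1 9
f 7 9 8
f 8 9 10
f 8 10 4
f 9 1 11
f 9 11 10
f 10 11 12
f 10 12 4
f 11 1 13
f 11 13 12
f 12 13 14
f 12 14 4
f 13 1 15
f 13 15 14
f 14 15 16
f 14 16 4
f 15 1 17
f 15 17 16
f 16 17 18
f 16 18 4
f 17 1 19
f 17 19 18
f 18 19 20
f 18 20 4
f 19 1 21
f 19 21 20
f 20 21 22
f 20 22 4
f 21 1 23
f 21 23 22
f 22 23 24
f 22 24 4
f 23 1 25
f 23 25 24
f 24 25 26
f 24 26 4
f 25 1 27
f 25 27 26
f 26 27 28
f 26 28 4
f 27 1 29
f 27 29 28
f 28 29 30
f 28 30 4
f 29 1 31
f 29 31 30
f 30 31 32
f 30 32 4
f 31 1 2
f 31 2 32
f 32 2 3
f 32 3 4
f 34 33 37
f 34 37 35
f 35 37 38
f 35 38 36
f 37 33 39
f 37 39 38
f 38 39 40
f 38 40 36
f 39 33 41
f 39 41 40
f 40 41 42
f 40 42 36
f 41 33 43
f 41 43 42
f 42 43 44
f 42 44 36
f 43 33 45
f 43 45 44
f 44 45 46
f 44 46 36
f 45 33 47
f 45 47 46
f 46 47 48
f 46 48 36
f 47 33 49
f 47 49 48
f 48 49 50
f 48 50 36
f 49 33 51
f 49 51 50
f 50 51 52
f 50 52 36
f 51 33 53
f 51 53 52
f 52 53 54
f 52 54 36
f 53 33 55
f 53 55 54
f 54 55 56
f 54 56 36
f 55 33 57
f 55 57 56
f 56 57 58
f 56 58 36
f 57 33 59
f 57 59 58
f 58 59 60
f 58 60 36
f 59 33 61
f 59 61 60
f 60 61 62
f 60 62 36
f 61 33 63
f 61 63 62
f 62 63 64
f 62 64 36
f 63 33 34
f 63 34 64
f 64 34 35
f 64 35 36
f 66 68 65
f 69 66 65
f 65 68 67
f 67 69 65
f 66 72 68
f 70 66 69
f 70 72 66
f 68 72 67
f 71 69 67
f 67 72 71
f 71 70 69
f 72 70 71
f 73 110 89
f 110 84 113
f 89 113 78
f 110 113 89
f 73 89 85
f 89 78 90
f 85 90 74
f 89 90 85
f 73 85 94
f 85 74 95
f 94 95 80
f 85 95 94
f 73 94 106
f 94 80 109
f 106 109 83
f 94 109 106
f 73 106 110
f 106 83 114
f 110 114 84
f 106 114 110
f 74 90 101
f 90 78 104
f 101 104 82
f 90 104 101
f 78 113 91
f 113 84 112
f 91 112 77
f 113 112 91
f 84 114 111
f 114 83 107
f 111 107 75
f 114 107 111
f 83 109 108
f 109 80 96
f 108 96 79
f 109 96 108
f 80 95 100
f 95 74 97
f 100 97 81
f 95 97 100
f 76 102 88
f 102 82 103
f 88 103 77
f 102 103 88
f 76 88 86
f 88 77 87
f 86 87 75
f 88 87 86
f 76 86 93
f 86 75 92
f 93 92 79
f 86 92 93
f 76 93 98
f 93 79 99
f 98 99 81
f 93 99 98
f 76 98 102
f 98 81 105
f 102 105 82
f 98 105 102
f 77 103 91
f 103 82 104
f 91 104 78
f 103 104 91
f 75 87 111
f 87 77 112
f 111 112 84
f 87 112 111
f 79 92 108
f 92 75 107
f 108 107 83
f 92 107 108
f 81 99 100
f 99 79 96
f 100 96 80
f 99 96 100
f 82 105 101
f 105 81 97
f 101 97 74
f 105 97 101



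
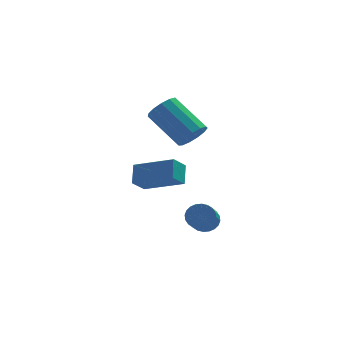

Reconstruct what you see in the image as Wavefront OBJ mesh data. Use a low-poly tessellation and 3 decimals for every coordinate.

v 2.481 -0.494 -1.675
v 3.005 -0.343 -1.285
v 2.722 -1.714 -0.375
v 2.199 -1.866 -0.765
v 2.811 -0.22 -1.16
v 2.529 -1.592 -0.25
v 2.567 -0.139 -1.114
v 2.284 -1.51 -0.203
v 2.31 -0.112 -1.153
v 2.027 -1.483 -0.242
v 2.079 -0.143 -1.271
v 1.796 -1.514 -0.36
v 1.909 -0.228 -1.451
v 1.627 -1.599 -0.54
v 1.826 -0.353 -1.665
v 1.544 -1.724 -0.754
v 1.843 -0.5 -1.881
v 1.561 -1.871 -0.97
v 1.958 -0.646 -2.065
v 1.675 -2.017 -1.155
v 2.151 -0.768 -2.19
v 1.869 -2.14 -1.28
v 2.396 -0.85 -2.237
v 2.113 -2.221 -1.326
v 2.653 -0.877 -2.198
v 2.37 -2.248 -1.287
v 2.884 -0.846 -2.08
v 2.601 -2.217 -1.169
v 3.053 -0.761 -1.9
v 2.771 -2.132 -0.989
v 3.136 -0.636 -1.686
v 2.854 -2.007 -0.775
v 3.119 -0.489 -1.47
v 2.837 -1.86 -0.559
v 2.015 0.309 3.015
v 2.572 0.282 3.588
v 1.302 1.423 4.878
v 0.745 1.451 4.305
v 2.658 0.652 3.346
v 1.388 1.793 4.636
v 2.54 0.913 2.998
v 1.27 2.054 4.288
v 2.255 0.983 2.656
v 0.985 2.124 3.946
v 1.894 0.839 2.427
v 0.624 1.98 3.717
v 1.571 0.527 2.386
v 0.301 1.668 3.676
v 1.39 0.146 2.544
v 0.119 1.287 3.834
v 1.406 -0.183 2.852
v 0.136 0.958 4.142
v 1.616 -0.356 3.211
v 0.346 0.785 4.501
v 1.953 -0.317 3.508
v 0.683 0.824 4.798
v 2.309 -0.08 3.649
v 1.039 1.062 4.939
v 1.112 -0.252 0.79
v 1.2 0.53 1.545
v -0.602 0.611 0.098
v -0.514 1.392 0.852
v 1.654 0.308 0.148
v 1.742 1.089 0.902
v -0.06 1.17 -0.545
v 0.028 1.952 0.21
f 2 1 5
f 2 5 3
f 3 5 6
f 3 6 4
f 5 1 7
f 5 7 6
f 6 7 8
f 6 8 4
f 7 1 9
f 7 9 8
f 8 9 10
f 8 10 4
f 9 1 11
f 9 11 10
f 10 11 12
f 10 12 4
f 11 1 13
f 11 13 12
f 12 13 14
f 12 14 4
f 13 1 15
f 13 15 14
f 14 15 16
f 14 16 4
f 15 1 17
f 15 17 16
f 16 17 18
f 16 18 4
f 17 1 19
f 17 19 18
f 18 19 20
f 18 20 4
f 19 1 21
f 19 21 20
f 20 21 22
f 20 22 4
f 21 1 23
f 21 23 22
f 22 23 24
f 22 24 4
f 23 1 25
f 23 25 24
f 24 25 26
f 24 26 4
f 25 1 27
f 25 27 26
f 26 27 28
f 26 28 4
f 27 1 29
f 27 29 28
f 28 29 30
f 28 30 4
f 29 1 31
f 29 31 30
f 30 31 32
f 30 32 4
f 31 1 33
f 31 33 32
f 32 33 34
f 32 34 4
f 33 1 2
f 33 2 34
f 34 2 3
f 34 3 4
f 36 35 39
f 36 39 37
f 37 39 40
f 37 40 38
f 39 35 41
f 39 41 40
f 40 41 42
f 40 42 38
f 41 35 43
f 41 43 42
f 42 43 44
f 42 44 38
f 43 35 45
f 43 45 44
f 44 45 46
f 44 46 38
f 45 35 47
f 45 47 46
f 46 47 48
f 46 48 38
f 47 35 49
f 47 49 48
f 48 49 50
f 48 50 38
f 49 35 51
f 49 51 50
f 50 51 52
f 50 52 38
f 51 35 53
f 51 53 52
f 52 53 54
f 52 54 38
f 53 35 55
f 53 55 54
f 54 55 56
f 54 56 38
f 55 35 57
f 55 57 56
f 56 57 58
f 56 58 38
f 57 35 36
f 57 36 58
f 58 36 37
f 58 37 38
f 60 62 59
f 63 60 59
f 59 62 61
f 61 63 59
f 60 66 62
f 64 60 63
f 64 66 60
f 62 66 61
f 65 63 61
f 61 66 65
f 65 64 63
f 66 64 65



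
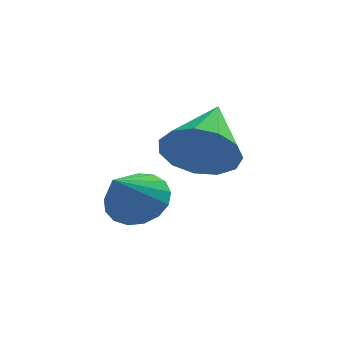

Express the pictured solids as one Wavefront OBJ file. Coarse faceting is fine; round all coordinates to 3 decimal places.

v -3.805 -2.487 2.215
v -3.106 -2.727 2.192
v -4.095 -3.413 3.065
v -3.104 -2.488 2.453
v -3.264 -2.249 2.66
v -3.547 -2.064 2.765
v -3.889 -1.976 2.744
v -4.212 -2.005 2.602
v -4.442 -2.144 2.372
v -4.526 -2.362 2.105
v -4.445 -2.608 1.864
v -4.217 -2.827 1.703
v -3.895 -2.967 1.66
v -3.552 -2.998 1.744
v -3.267 -2.911 1.936
v -2.689 -1.488 3.265
v -1.972 -1.266 2.751
v -2.571 0.048 4.095
v -2.387 -1.099 2.501
v -2.897 -1.055 2.493
v -3.342 -1.149 2.73
v -3.58 -1.35 3.137
v -3.535 -1.595 3.585
v -3.221 -1.807 3.931
v -2.739 -1.917 4.066
v -2.241 -1.891 3.947
v -1.885 -1.737 3.611
v -1.785 -1.504 3.165
f 2 1 4
f 2 4 3
f 4 1 5
f 4 5 3
f 5 1 6
f 5 6 3
f 6 1 7
f 6 7 3
f 7 1 8
f 7 8 3
f 8 1 9
f 8 9 3
f 9 1 10
f 9 10 3
f 10 1 11
f 10 11 3
f 11 1 12
f 11 12 3
f 12 1 13
f 12 13 3
f 13 1 14
f 13 14 3
f 14 1 15
f 14 15 3
f 15 1 2
f 15 2 3
f 17 16 19
f 17 19 18
f 19 16 20
f 19 20 18
f 20 16 21
f 20 21 18
f 21 16 22
f 21 22 18
f 22 16 23
f 22 23 18
f 23 16 24
f 23 24 18
f 24 16 25
f 24 25 18
f 25 16 26
f 25 26 18
f 26 16 27
f 26 27 18
f 27 16 28
f 27 28 18
f 28 16 17
f 28 17 18



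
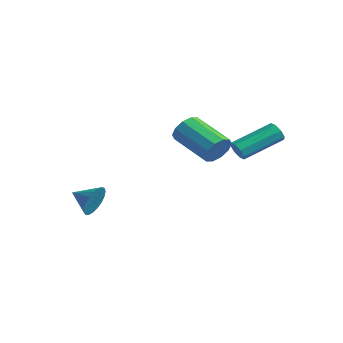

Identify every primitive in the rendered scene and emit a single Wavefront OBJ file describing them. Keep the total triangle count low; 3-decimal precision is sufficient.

v 2.705 -0.341 1.309
v 3.025 -0.745 1.855
v 1.235 -1.082 2.656
v 0.915 -0.679 2.111
v 3.005 -0.304 1.996
v 1.215 -0.641 2.797
v 2.871 0.123 1.874
v 1.081 -0.214 2.676
v 2.673 0.372 1.537
v 0.883 0.035 2.339
v 2.487 0.349 1.113
v 0.697 0.012 1.915
v 2.385 0.062 0.764
v 0.595 -0.275 1.565
v 2.405 -0.379 0.623
v 0.615 -0.716 1.424
v 2.539 -0.806 0.744
v 0.749 -1.143 1.546
v 2.737 -1.055 1.081
v 0.947 -1.392 1.883
v 2.923 -1.032 1.505
v 1.133 -1.369 2.307
v 3.028 0.402 1.215
v 3.161 0.179 1.655
v 3.464 1.996 2.484
v 3.332 2.218 2.045
v 3.466 0.236 1.418
v 3.77 2.053 2.247
v 3.515 0.39 1.063
v 3.818 2.207 1.892
v 3.278 0.551 0.797
v 3.582 2.368 1.626
v 2.896 0.624 0.776
v 3.199 2.441 1.605
v 2.59 0.567 1.013
v 2.894 2.384 1.842
v 2.542 0.413 1.368
v 2.845 2.23 2.197
v 2.778 0.252 1.634
v 3.082 2.069 2.463
v -2.209 -3.193 -2.542
v -1.852 -3.449 -1.826
v -3.191 -3.707 -2.238
v -1.986 -3.139 -1.734
v -2.158 -2.839 -1.782
v -2.339 -2.6 -1.961
v -2.498 -2.464 -2.241
v -2.606 -2.453 -2.573
v -2.646 -2.57 -2.899
v -2.61 -2.795 -3.164
v -2.505 -3.089 -3.322
v -2.349 -3.4 -3.344
v -2.168 -3.676 -3.228
v -1.995 -3.868 -2.993
v -1.858 -3.943 -2.681
v -1.783 -3.889 -2.344
v -1.78 -3.714 -2.042
f 2 1 5
f 2 5 3
f 3 5 6
f 3 6 4
f 5 1 7
f 5 7 6
f 6 7 8
f 6 8 4
f 7 1 9
f 7 9 8
f 8 9 10
f 8 10 4
f 9 1 11
f 9 11 10
f 10 11 12
f 10 12 4
f 11 1 13
f 11 13 12
f 12 13 14
f 12 14 4
f 13 1 15
f 13 15 14
f 14 15 16
f 14 16 4
f 15 1 17
f 15 17 16
f 16 17 18
f 16 18 4
f 17 1 19
f 17 19 18
f 18 19 20
f 18 20 4
f 19 1 21
f 19 21 20
f 20 21 22
f 20 22 4
f 21 1 2
f 21 2 22
f 22 2 3
f 22 3 4
f 24 23 27
f 24 27 25
f 25 27 28
f 25 28 26
f 27 23 29
f 27 29 28
f 28 29 30
f 28 30 26
f 29 23 31
f 29 31 30
f 30 31 32
f 30 32 26
f 31 23 33
f 31 33 32
f 32 33 34
f 32 34 26
f 33 23 35
f 33 35 34
f 34 35 36
f 34 36 26
f 35 23 37
f 35 37 36
f 36 37 38
f 36 38 26
f 37 23 39
f 37 39 38
f 38 39 40
f 38 40 26
f 39 23 24
f 39 24 40
f 40 24 25
f 40 25 26
f 42 41 44
f 42 44 43
f 44 41 45
f 44 45 43
f 45 41 46
f 45 46 43
f 46 41 47
f 46 47 43
f 47 41 48
f 47 48 43
f 48 41 49
f 48 49 43
f 49 41 50
f 49 50 43
f 50 41 51
f 50 51 43
f 51 41 52
f 51 52 43
f 52 41 53
f 52 53 43
f 53 41 54
f 53 54 43
f 54 41 55
f 54 55 43
f 55 41 56
f 55 56 43
f 56 41 57
f 56 57 43
f 57 41 42
f 57 42 43



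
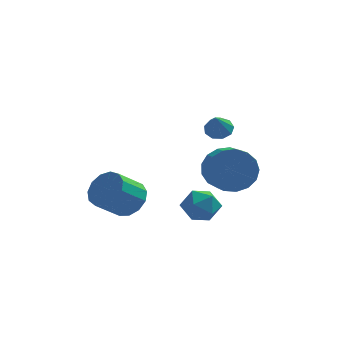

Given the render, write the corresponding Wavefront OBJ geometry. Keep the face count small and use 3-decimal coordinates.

v -1.27 -0.041 -4.295
v -0.549 -0.588 -4.079
v -1.41 -1.346 -3.128
v -2.13 -0.799 -3.345
v -0.534 -0.185 -3.744
v -1.395 -0.943 -2.793
v -0.753 0.264 -3.585
v -1.614 -0.494 -2.634
v -1.136 0.616 -3.651
v -1.997 -0.142 -2.7
v -1.561 0.759 -3.921
v -2.422 0.001 -2.971
v -1.894 0.648 -4.311
v -2.755 -0.11 -3.36
v -2.028 0.319 -4.695
v -2.889 -0.439 -3.745
v -1.922 -0.125 -4.953
v -2.783 -0.883 -4.002
v -1.608 -0.542 -5.002
v -2.469 -1.3 -4.051
v -1.187 -0.8 -4.826
v -2.048 -1.558 -3.875
v -0.792 -0.817 -4.482
v -1.653 -1.575 -3.531
v 2.064 3.947 -2.045
v 2.696 3.981 -1.951
v 1.956 3.153 -1.035
v 2.494 4.296 -1.724
v 2.091 4.449 -1.648
v 1.675 4.366 -1.758
v 1.441 4.088 -2.002
v 1.499 3.744 -2.266
v 1.821 3.495 -2.427
v 2.257 3.458 -2.409
v 2.603 3.65 -2.221
v 2.581 1.218 -3.007
v 3.137 1.698 -2.202
v 3.415 0.782 -1.848
v 2.859 0.302 -2.653
v 2.661 1.631 -2.001
v 2.938 0.715 -1.647
v 2.165 1.469 -2.031
v 2.443 0.554 -1.677
v 1.766 1.25 -2.285
v 2.043 0.334 -1.931
v 1.553 1.023 -2.703
v 1.83 0.108 -2.349
v 1.575 0.841 -3.192
v 1.853 -0.074 -2.838
v 1.828 0.745 -3.638
v 2.106 -0.17 -3.284
v 2.254 0.758 -3.939
v 2.532 -0.158 -3.585
v 2.754 0.876 -4.027
v 3.032 -0.04 -3.673
v 3.215 1.072 -3.882
v 3.493 0.156 -3.528
v 3.531 1.301 -3.535
v 3.809 0.386 -3.181
v 3.629 1.512 -3.068
v 3.907 0.597 -2.714
v 3.487 1.655 -2.587
v 3.765 0.74 -2.233
v 1.95 -0.631 -4.246
v 2.537 -1.184 -3.886
v 0.883 -1.456 -3.774
v 1.47 -2.009 -3.414
v 1.36 -1.201 -3.076
v 2.02 -0.691 -3.367
v 1.4 -1.949 -4.293
v 2.06 -1.439 -4.584
v 2.197 -1.999 -3.915
v 2.173 -1.537 -3.163
v 1.247 -1.103 -4.497
v 1.223 -0.641 -3.745
f 2 1 5
f 2 5 3
f 3 5 6
f 3 6 4
f 5 1 7
f 5 7 6
f 6 7 8
f 6 8 4
f 7 1 9
f 7 9 8
f 8 9 10
f 8 10 4
f 9 1 11
f 9 11 10
f 10 11 12
f 10 12 4
f 11 1 13
f 11 13 12
f 12 13 14
f 12 14 4
f 13 1 15
f 13 15 14
f 14 15 16
f 14 16 4
f 15 1 17
f 15 17 16
f 16 17 18
f 16 18 4
f 17 1 19
f 17 19 18
f 18 19 20
f 18 20 4
f 19 1 21
f 19 21 20
f 20 21 22
f 20 22 4
f 21 1 23
f 21 23 22
f 22 23 24
f 22 24 4
f 23 1 2
f 23 2 24
f 24 2 3
f 24 3 4
f 26 25 28
f 26 28 27
f 28 25 29
f 28 29 27
f 29 25 30
f 29 30 27
f 30 25 31
f 30 31 27
f 31 25 32
f 31 32 27
f 32 25 33
f 32 33 27
f 33 25 34
f 33 34 27
f 34 25 35
f 34 35 27
f 35 25 26
f 35 26 27
f 37 36 40
f 37 40 38
f 38 40 41
f 38 41 39
f 40 36 42
f 40 42 41
f 41 42 43
f 41 43 39
f 42 36 44
f 42 44 43
f 43 44 45
f 43 45 39
f 44 36 46
f 44 46 45
f 45 46 47
f 45 47 39
f 46 36 48
f 46 48 47
f 47 48 49
f 47 49 39
f 48 36 50
f 48 50 49
f 49 50 51
f 49 51 39
f 50 36 52
f 50 52 51
f 51 52 53
f 51 53 39
f 52 36 54
f 52 54 53
f 53 54 55
f 53 55 39
f 54 36 56
f 54 56 55
f 55 56 57
f 55 57 39
f 56 36 58
f 56 58 57
f 57 58 59
f 57 59 39
f 58 36 60
f 58 60 59
f 59 60 61
f 59 61 39
f 60 36 62
f 60 62 61
f 61 62 63
f 61 63 39
f 62 36 37
f 62 37 63
f 63 37 38
f 63 38 39
f 64 75 69
f 64 69 65
f 64 65 71
f 64 71 74
f 64 74 75
f 65 69 73
f 69 75 68
f 75 74 66
f 74 71 70
f 71 65 72
f 67 73 68
f 67 68 66
f 67 66 70
f 67 70 72
f 67 72 73
f 68 73 69
f 66 68 75
f 70 66 74
f 72 70 71
f 73 72 65



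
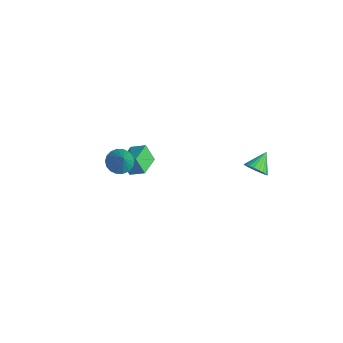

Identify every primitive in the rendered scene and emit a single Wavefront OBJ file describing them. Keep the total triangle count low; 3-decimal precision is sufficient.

v 3.882 3.164 2.782
v 4.216 2.932 3.376
v 3.258 3.996 3.458
v 4.392 3.134 3.289
v 4.489 3.34 3.126
v 4.495 3.52 2.91
v 4.407 3.645 2.674
v 4.239 3.697 2.455
v 4.016 3.668 2.286
v 3.774 3.562 2.192
v 3.547 3.396 2.188
v 3.372 3.194 2.275
v 3.274 2.988 2.438
v 3.269 2.808 2.654
v 3.357 2.683 2.89
v 3.525 2.631 3.109
v 3.747 2.66 3.278
v 3.99 2.766 3.372
v -3.195 -1.642 -3.458
v -3.646 -2.025 -2.402
v -4.261 -0.695 -3.569
v -4.711 -1.078 -2.513
v -2.609 -0.922 -2.947
v -3.059 -1.305 -1.891
v -3.674 0.025 -3.058
v -4.125 -0.358 -2.002
v -0.4 -3.039 1.294
v 0.21 -2.74 0.87
v 0.54 -3.121 2.586
v 0.054 -2.448 1.002
v -0.191 -2.273 1.191
v -0.478 -2.25 1.401
v -0.749 -2.383 1.59
v -0.951 -2.646 1.72
v -1.044 -2.986 1.765
v -1.009 -3.337 1.717
v -0.853 -3.629 1.586
v -0.608 -3.804 1.396
v -0.321 -3.827 1.186
v -0.05 -3.694 0.998
v 0.152 -3.431 0.868
v 0.245 -3.091 0.822
f 2 1 4
f 2 4 3
f 4 1 5
f 4 5 3
f 5 1 6
f 5 6 3
f 6 1 7
f 6 7 3
f 7 1 8
f 7 8 3
f 8 1 9
f 8 9 3
f 9 1 10
f 9 10 3
f 10 1 11
f 10 11 3
f 11 1 12
f 11 12 3
f 12 1 13
f 12 13 3
f 13 1 14
f 13 14 3
f 14 1 15
f 14 15 3
f 15 1 16
f 15 16 3
f 16 1 17
f 16 17 3
f 17 1 18
f 17 18 3
f 18 1 2
f 18 2 3
f 20 22 19
f 23 20 19
f 19 22 21
f 21 23 19
f 20 26 22
f 24 20 23
f 24 26 20
f 22 26 21
f 25 23 21
f 21 26 25
f 25 24 23
f 26 24 25
f 28 27 30
f 28 30 29
f 30 27 31
f 30 31 29
f 31 27 32
f 31 32 29
f 32 27 33
f 32 33 29
f 33 27 34
f 33 34 29
f 34 27 35
f 34 35 29
f 35 27 36
f 35 36 29
f 36 27 37
f 36 37 29
f 37 27 38
f 37 38 29
f 38 27 39
f 38 39 29
f 39 27 40
f 39 40 29
f 40 27 41
f 40 41 29
f 41 27 42
f 41 42 29
f 42 27 28
f 42 28 29



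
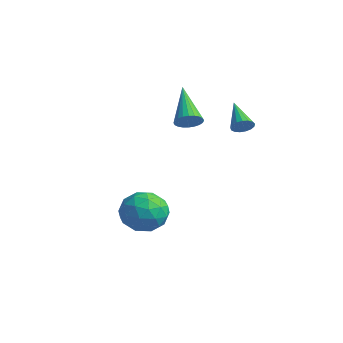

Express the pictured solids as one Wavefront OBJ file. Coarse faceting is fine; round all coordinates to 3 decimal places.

v 2.558 2.809 3.015
v 2.784 2.635 3.426
v 1.362 3.211 3.845
v 2.854 2.864 3.415
v 2.855 3.08 3.312
v 2.788 3.235 3.141
v 2.669 3.291 2.942
v 2.524 3.238 2.759
v 2.387 3.086 2.635
v 2.289 2.871 2.598
v 2.253 2.641 2.656
v 2.286 2.451 2.797
v 2.382 2.342 2.988
v 2.518 2.34 3.184
v 2.663 2.446 3.342
v -0.223 0.51 -1.486
v 0.356 0.504 -2.414
v 0.144 -1.204 -1.246
v 0.723 -1.21 -2.174
v 1.091 -0.66 -1.303
v 0.864 0.399 -1.451
v -0.364 -1.099 -2.209
v -0.591 -0.04 -2.357
v 0.268 -0.49 -2.86
v 1.168 -0.219 -2.301
v -0.668 -0.481 -1.359
v 0.232 -0.21 -0.8
v 0.034 0.658 -1.971
v 0.466 -1.358 -1.689
v 0.682 -1.034 -1.177
v 1.023 -1.038 -1.723
v 0.333 0.596 -1.405
v 0.673 0.592 -1.951
v 1.106 -0.092 -1.298
v -0.173 -1.292 -1.709
v 0.167 -1.296 -2.255
v -0.523 0.338 -1.937
v -0.182 0.334 -2.483
v -0.606 -0.608 -2.362
v 0.323 0.07 -2.779
v 0.539 -0.938 -2.638
v -0.1 -0.873 -2.658
v -0.234 -0.25 -2.745
v 0.852 0.229 -2.45
v 1.068 -0.779 -2.309
v 1.284 -0.456 -1.797
v 1.151 0.167 -1.884
v 0.8 -0.356 -2.712
v -0.568 0.079 -1.351
v -0.352 -0.929 -1.21
v -0.651 -0.867 -1.776
v -0.784 -0.244 -1.863
v -0.039 0.238 -1.022
v 0.177 -0.77 -0.881
v 0.734 -0.45 -0.915
v 0.6 0.173 -1.002
v -0.3 -0.344 -0.948
v -0.191 2.082 2.521
v 0.247 2.313 2.895
v -1.689 2.758 3.859
v 0.204 2.502 2.75
v 0.1 2.628 2.571
v -0.048 2.67 2.384
v -0.217 2.623 2.218
v -0.383 2.493 2.098
v -0.519 2.301 2.043
v -0.605 2.076 2.06
v -0.628 1.852 2.147
v -0.585 1.662 2.291
v -0.481 1.537 2.47
v -0.334 1.495 2.657
v -0.164 1.542 2.823
v 0.001 1.671 2.943
v 0.138 1.863 2.999
v 0.224 2.088 2.982
f 2 1 4
f 2 4 3
f 4 1 5
f 4 5 3
f 5 1 6
f 5 6 3
f 6 1 7
f 6 7 3
f 7 1 8
f 7 8 3
f 8 1 9
f 8 9 3
f 9 1 10
f 9 10 3
f 10 1 11
f 10 11 3
f 11 1 12
f 11 12 3
f 12 1 13
f 12 13 3
f 13 1 14
f 13 14 3
f 14 1 15
f 14 15 3
f 15 1 2
f 15 2 3
f 16 53 32
f 53 27 56
f 32 56 21
f 53 56 32
f 16 32 28
f 32 21 33
f 28 33 17
f 32 33 28
f 16 28 37
f 28 17 38
f 37 38 23
f 28 38 37
f 16 37 49
f 37 23 52
f 49 52 26
f 37 52 49
f 16 49 53
f 49 26 57
f 53 57 27
f 49 57 53
f 17 33 44
f 33 21 47
f 44 47 25
f 33 47 44
f 21 56 34
f 56 27 55
f 34 55 20
f 56 55 34
f 27 57 54
f 57 26 50
f 54 50 18
f 57 50 54
f 26 52 51
f 52 23 39
f 51 39 22
f 52 39 51
f 23 38 43
f 38 17 40
f 43 40 24
f 38 40 43
f 19 45 31
f 45 25 46
f 31 46 20
f 45 46 31
f 19 31 29
f 31 20 30
f 29 30 18
f 31 30 29
f 19 29 36
f 29 18 35
f 36 35 22
f 29 35 36
f 19 36 41
f 36 22 42
f 41 42 24
f 36 42 41
f 19 41 45
f 41 24 48
f 45 48 25
f 41 48 45
f 20 46 34
f 46 25 47
f 34 47 21
f 46 47 34
f 18 30 54
f 30 20 55
f 54 55 27
f 30 55 54
f 22 35 51
f 35 18 50
f 51 50 26
f 35 50 51
f 24 42 43
f 42 22 39
f 43 39 23
f 42 39 43
f 25 48 44
f 48 24 40
f 44 40 17
f 48 40 44
f 59 58 61
f 59 61 60
f 61 58 62
f 61 62 60
f 62 58 63
f 62 63 60
f 63 58 64
f 63 64 60
f 64 58 65
f 64 65 60
f 65 58 66
f 65 66 60
f 66 58 67
f 66 67 60
f 67 58 68
f 67 68 60
f 68 58 69
f 68 69 60
f 69 58 70
f 69 70 60
f 70 58 71
f 70 71 60
f 71 58 72
f 71 72 60
f 72 58 73
f 72 73 60
f 73 58 74
f 73 74 60
f 74 58 75
f 74 75 60
f 75 58 59
f 75 59 60



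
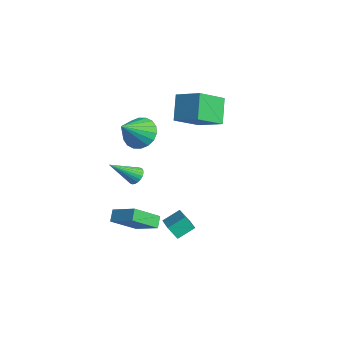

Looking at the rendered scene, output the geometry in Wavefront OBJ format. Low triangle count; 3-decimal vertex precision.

v -0.629 -2.77 -0.829
v -0.177 -3.078 -1.076
v -0.951 -4.25 0.429
v -0.065 -2.96 -0.908
v -0.039 -2.812 -0.728
v -0.102 -2.658 -0.563
v -0.246 -2.522 -0.439
v -0.448 -2.422 -0.375
v -0.677 -2.376 -0.379
v -0.899 -2.39 -0.452
v -1.08 -2.461 -0.582
v -1.192 -2.58 -0.751
v -1.218 -2.727 -0.931
v -1.155 -2.881 -1.095
v -1.011 -3.018 -1.219
v -0.809 -3.117 -1.284
v -0.58 -3.163 -1.28
v -0.358 -3.149 -1.207
v -0.606 -2.683 -4.327
v -0.585 -4.267 -3.073
v 0.768 -2.051 -3.551
v 0.789 -3.634 -2.297
v -0.129 -3.086 -4.843
v -0.108 -4.669 -3.589
v 1.245 -2.453 -4.067
v 1.266 -4.037 -2.813
v -1.432 0.019 2.306
v -2.436 0.713 3.616
v -1.731 1.771 1.149
v -2.735 2.464 2.459
v -0.005 0.736 3.021
v -1.009 1.429 4.331
v -0.304 2.487 1.864
v -1.308 3.181 3.174
v 1.015 -2.037 -3.753
v 2.617 -2.593 -3.039
v 1.113 -1.013 -3.175
v 2.715 -1.569 -2.461
v 1.465 -1.671 -4.479
v 3.067 -2.227 -3.765
v 1.563 -0.647 -3.901
v 3.165 -1.203 -3.187
v -1.576 -2.016 1.862
v -1.065 -1.268 2.468
v -1.104 -3.404 3.178
v -1.518 -1.257 2.642
v -1.982 -1.396 2.661
v -2.366 -1.658 2.522
v -2.593 -1.991 2.252
v -2.619 -2.329 1.905
v -2.438 -2.605 1.549
v -2.086 -2.764 1.256
v -1.633 -2.775 1.082
v -1.169 -2.636 1.063
v -0.785 -2.373 1.202
v -0.558 -2.04 1.472
v -0.532 -1.703 1.819
v -0.713 -1.427 2.175
f 2 1 4
f 2 4 3
f 4 1 5
f 4 5 3
f 5 1 6
f 5 6 3
f 6 1 7
f 6 7 3
f 7 1 8
f 7 8 3
f 8 1 9
f 8 9 3
f 9 1 10
f 9 10 3
f 10 1 11
f 10 11 3
f 11 1 12
f 11 12 3
f 12 1 13
f 12 13 3
f 13 1 14
f 13 14 3
f 14 1 15
f 14 15 3
f 15 1 16
f 15 16 3
f 16 1 17
f 16 17 3
f 17 1 18
f 17 18 3
f 18 1 2
f 18 2 3
f 20 22 19
f 23 20 19
f 19 22 21
f 21 23 19
f 20 26 22
f 24 20 23
f 24 26 20
f 22 26 21
f 25 23 21
f 21 26 25
f 25 24 23
f 26 24 25
f 28 30 27
f 31 28 27
f 27 30 29
f 29 31 27
f 28 34 30
f 32 28 31
f 32 34 28
f 30 34 29
f 33 31 29
f 29 34 33
f 33 32 31
f 34 32 33
f 36 38 35
f 39 36 35
f 35 38 37
f 37 39 35
f 36 42 38
f 40 36 39
f 40 42 36
f 38 42 37
f 41 39 37
f 37 42 41
f 41 40 39
f 42 40 41
f 44 43 46
f 44 46 45
f 46 43 47
f 46 47 45
f 47 43 48
f 47 48 45
f 48 43 49
f 48 49 45
f 49 43 50
f 49 50 45
f 50 43 51
f 50 51 45
f 51 43 52
f 51 52 45
f 52 43 53
f 52 53 45
f 53 43 54
f 53 54 45
f 54 43 55
f 54 55 45
f 55 43 56
f 55 56 45
f 56 43 57
f 56 57 45
f 57 43 58
f 57 58 45
f 58 43 44
f 58 44 45



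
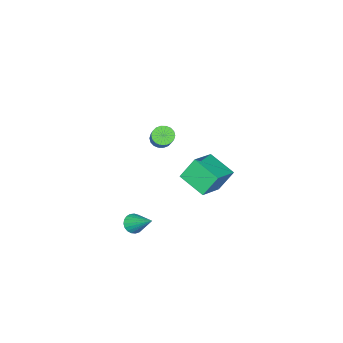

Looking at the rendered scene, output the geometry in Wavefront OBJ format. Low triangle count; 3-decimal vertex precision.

v -4.577 -0.154 -1.774
v -4.515 -1.75 -1.134
v -3.018 0.159 -1.147
v -2.955 -1.436 -0.507
v -3.965 -0.644 -3.053
v -3.902 -2.239 -2.413
v -2.405 -0.33 -2.426
v -2.343 -1.926 -1.786
v 3.24 0.329 -0.869
v 3.761 0.14 -0.667
v 3.32 1.671 0.189
v 3.828 0.283 -0.855
v 3.793 0.435 -1.044
v 3.663 0.568 -1.204
v 3.459 0.66 -1.305
v 3.218 0.695 -1.331
v 2.98 0.667 -1.277
v 2.787 0.58 -1.152
v 2.673 0.45 -0.979
v 2.657 0.299 -0.786
v 2.741 0.153 -0.607
v 2.912 0.038 -0.474
v 3.139 -0.027 -0.409
v 3.384 -0.03 -0.424
v 3.604 0.029 -0.515
v 0.116 -0.838 3.202
v 0.531 -1.242 3.229
v 1.62 -0.026 4.704
v 1.204 0.378 4.678
v 0.614 -1.086 3.04
v 1.703 0.129 4.515
v 0.598 -0.882 2.883
v 1.686 0.334 4.358
v 0.486 -0.669 2.79
v 1.575 0.547 4.265
v 0.301 -0.489 2.778
v 1.39 0.727 4.253
v 0.079 -0.378 2.85
v 1.168 0.837 4.325
v -0.135 -0.359 2.993
v 0.954 0.857 4.468
v -0.3 -0.434 3.176
v 0.789 0.782 4.651
v -0.383 -0.589 3.365
v 0.706 0.626 4.84
v -0.366 -0.794 3.522
v 0.722 0.422 4.997
v -0.255 -1.007 3.615
v 0.834 0.209 5.09
v -0.07 -1.187 3.627
v 1.019 0.029 5.102
v 0.152 -1.297 3.555
v 1.241 -0.082 5.03
v 0.366 -1.317 3.412
v 1.455 -0.101 4.887
f 2 4 1
f 5 2 1
f 1 4 3
f 3 5 1
f 2 8 4
f 6 2 5
f 6 8 2
f 4 8 3
f 7 5 3
f 3 8 7
f 7 6 5
f 8 6 7
f 10 9 12
f 10 12 11
f 12 9 13
f 12 13 11
f 13 9 14
f 13 14 11
f 14 9 15
f 14 15 11
f 15 9 16
f 15 16 11
f 16 9 17
f 16 17 11
f 17 9 18
f 17 18 11
f 18 9 19
f 18 19 11
f 19 9 20
f 19 20 11
f 20 9 21
f 20 21 11
f 21 9 22
f 21 22 11
f 22 9 23
f 22 23 11
f 23 9 24
f 23 24 11
f 24 9 25
f 24 25 11
f 25 9 10
f 25 10 11
f 27 26 30
f 27 30 28
f 28 30 31
f 28 31 29
f 30 26 32
f 30 32 31
f 31 32 33
f 31 33 29
f 32 26 34
f 32 34 33
f 33 34 35
f 33 35 29
f 34 26 36
f 34 36 35
f 35 36 37
f 35 37 29
f 36 26 38
f 36 38 37
f 37 38 39
f 37 39 29
f 38 26 40
f 38 40 39
f 39 40 41
f 39 41 29
f 40 26 42
f 40 42 41
f 41 42 43
f 41 43 29
f 42 26 44
f 42 44 43
f 43 44 45
f 43 45 29
f 44 26 46
f 44 46 45
f 45 46 47
f 45 47 29
f 46 26 48
f 46 48 47
f 47 48 49
f 47 49 29
f 48 26 50
f 48 50 49
f 49 50 51
f 49 51 29
f 50 26 52
f 50 52 51
f 51 52 53
f 51 53 29
f 52 26 54
f 52 54 53
f 53 54 55
f 53 55 29
f 54 26 27
f 54 27 55
f 55 27 28
f 55 28 29



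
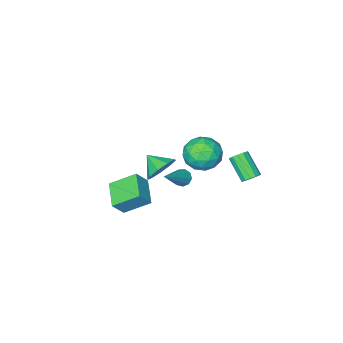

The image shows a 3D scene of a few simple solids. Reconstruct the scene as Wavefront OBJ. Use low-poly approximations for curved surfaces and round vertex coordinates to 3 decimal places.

v 3.627 -0.203 -0.988
v 2.898 -1.534 -0.481
v 2.564 0.721 -0.091
v 1.835 -0.61 0.416
v 4.305 -0.25 -0.136
v 3.576 -1.581 0.371
v 3.242 0.674 0.761
v 2.513 -0.657 1.268
v -3.701 0.956 -1.067
v -3.273 0.705 -1.327
v -3.332 -0.507 -0.253
v -3.759 -0.256 0.007
v -3.146 0.893 -1.108
v -3.204 -0.319 -0.034
v -3.195 1.101 -0.876
v -3.253 -0.111 0.198
v -3.404 1.263 -0.704
v -3.463 0.051 0.369
v -3.708 1.327 -0.648
v -3.766 0.116 0.426
v -4.009 1.274 -0.725
v -4.068 0.062 0.349
v -4.213 1.12 -0.91
v -4.271 -0.092 0.164
v -4.254 0.913 -1.145
v -4.312 -0.298 -0.071
v -4.119 0.72 -1.355
v -4.177 -0.491 -0.282
v -3.852 0.602 -1.474
v -3.91 -0.609 -0.4
v -3.536 0.596 -1.464
v -3.595 -0.615 -0.39
v -0.682 -2.903 -1.469
v 0.291 -2.639 -1.415
v -0.438 -3.937 -0.831
v -0.054 -2.385 -0.872
v -0.692 -2.374 -0.609
v -1.326 -2.61 -0.748
v -1.659 -2.983 -1.225
v -1.535 -3.319 -1.816
v -1.012 -3.46 -2.245
v -0.335 -3.34 -2.311
v 0.18 -3.016 -1.983
v 1.448 1.844 2.136
v 1.639 2.157 1.753
v 3.032 2.476 3.444
v 1.4 2.34 1.954
v 1.183 2.291 2.241
v 1.09 2.033 2.478
v 1.164 1.687 2.555
v 1.371 1.414 2.436
v 1.614 1.343 2.176
v 1.779 1.506 1.898
v 1.789 1.827 1.731
v -4.093 -2.295 -1.952
v -2.952 -2.047 -2.101
v -3.648 -3.493 -0.539
v -2.507 -3.245 -0.688
v -3.236 -2.427 -0.256
v -3.511 -1.687 -1.13
v -3.089 -3.853 -1.51
v -3.364 -3.113 -2.384
v -2.331 -3.01 -1.828
v -2.422 -2.128 -1.053
v -4.178 -3.412 -1.587
v -4.269 -2.53 -0.812
v -3.562 -2.066 -2.151
v -3.038 -3.474 -0.489
v -3.467 -2.993 -0.235
v -2.796 -2.847 -0.323
v -3.89 -1.854 -1.58
v -3.219 -1.708 -1.667
v -3.386 -1.931 -0.583
v -3.381 -3.832 -0.973
v -2.71 -3.686 -1.06
v -3.804 -2.693 -2.317
v -3.133 -2.547 -2.405
v -3.214 -3.609 -2.057
v -2.526 -2.486 -2.078
v -2.264 -3.19 -1.247
v -2.607 -3.548 -1.731
v -2.769 -3.113 -2.244
v -2.579 -1.968 -1.622
v -2.317 -2.672 -0.791
v -2.746 -2.191 -0.538
v -2.908 -1.756 -1.051
v -2.214 -2.534 -1.462
v -4.283 -2.868 -1.849
v -4.021 -3.572 -1.018
v -3.692 -3.784 -1.589
v -3.854 -3.349 -2.102
v -4.336 -2.35 -1.393
v -4.074 -3.054 -0.562
v -3.831 -2.427 -0.396
v -3.993 -1.992 -0.909
v -4.386 -3.006 -1.178
f 2 4 1
f 5 2 1
f 1 4 3
f 3 5 1
f 2 8 4
f 6 2 5
f 6 8 2
f 4 8 3
f 7 5 3
f 3 8 7
f 7 6 5
f 8 6 7
f 10 9 13
f 10 13 11
f 11 13 14
f 11 14 12
f 13 9 15
f 13 15 14
f 14 15 16
f 14 16 12
f 15 9 17
f 15 17 16
f 16 17 18
f 16 18 12
f 17 9 19
f 17 19 18
f 18 19 20
f 18 20 12
f 19 9 21
f 19 21 20
f 20 21 22
f 20 22 12
f 21 9 23
f 21 23 22
f 22 23 24
f 22 24 12
f 23 9 25
f 23 25 24
f 24 25 26
f 24 26 12
f 25 9 27
f 25 27 26
f 26 27 28
f 26 28 12
f 27 9 29
f 27 29 28
f 28 29 30
f 28 30 12
f 29 9 31
f 29 31 30
f 30 31 32
f 30 32 12
f 31 9 10
f 31 10 32
f 32 10 11
f 32 11 12
f 34 33 36
f 34 36 35
f 36 33 37
f 36 37 35
f 37 33 38
f 37 38 35
f 38 33 39
f 38 39 35
f 39 33 40
f 39 40 35
f 40 33 41
f 40 41 35
f 41 33 42
f 41 42 35
f 42 33 43
f 42 43 35
f 43 33 34
f 43 34 35
f 45 44 47
f 45 47 46
f 47 44 48
f 47 48 46
f 48 44 49
f 48 49 46
f 49 44 50
f 49 50 46
f 50 44 51
f 50 51 46
f 51 44 52
f 51 52 46
f 52 44 53
f 52 53 46
f 53 44 54
f 53 54 46
f 54 44 45
f 54 45 46
f 55 92 71
f 92 66 95
f 71 95 60
f 92 95 71
f 55 71 67
f 71 60 72
f 67 72 56
f 71 72 67
f 55 67 76
f 67 56 77
f 76 77 62
f 67 77 76
f 55 76 88
f 76 62 91
f 88 91 65
f 76 91 88
f 55 88 92
f 88 65 96
f 92 96 66
f 88 96 92
f 56 72 83
f 72 60 86
f 83 86 64
f 72 86 83
f 60 95 73
f 95 66 94
f 73 94 59
f 95 94 73
f 66 96 93
f 96 65 89
f 93 89 57
f 96 89 93
f 65 91 90
f 91 62 78
f 90 78 61
f 91 78 90
f 62 77 82
f 77 56 79
f 82 79 63
f 77 79 82
f 58 84 70
f 84 64 85
f 70 85 59
f 84 85 70
f 58 70 68
f 70 59 69
f 68 69 57
f 70 69 68
f 58 68 75
f 68 57 74
f 75 74 61
f 68 74 75
f 58 75 80
f 75 61 81
f 80 81 63
f 75 81 80
f 58 80 84
f 80 63 87
f 84 87 64
f 80 87 84
f 59 85 73
f 85 64 86
f 73 86 60
f 85 86 73
f 57 69 93
f 69 59 94
f 93 94 66
f 69 94 93
f 61 74 90
f 74 57 89
f 90 89 65
f 74 89 90
f 63 81 82
f 81 61 78
f 82 78 62
f 81 78 82
f 64 87 83
f 87 63 79
f 83 79 56
f 87 79 83

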